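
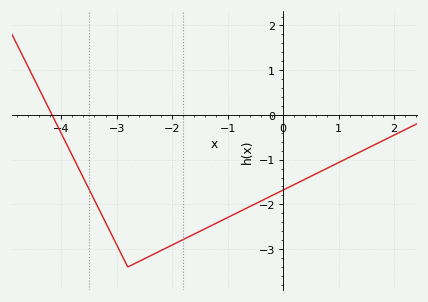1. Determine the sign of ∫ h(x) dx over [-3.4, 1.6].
negative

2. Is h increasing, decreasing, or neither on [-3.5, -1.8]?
neither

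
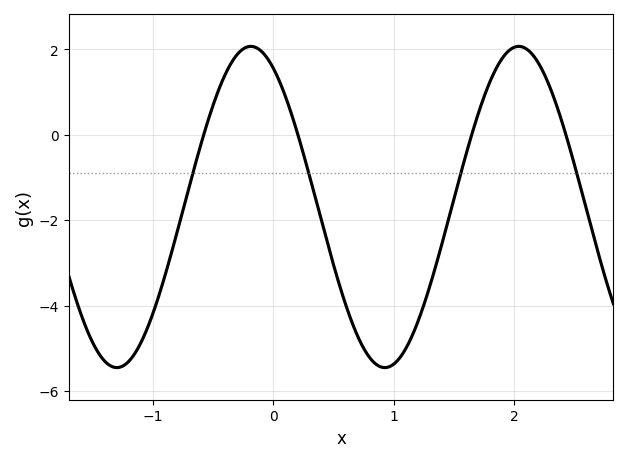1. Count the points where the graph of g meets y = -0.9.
4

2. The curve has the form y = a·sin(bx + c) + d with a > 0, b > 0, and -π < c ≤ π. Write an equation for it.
y = 3.76sin(2.82x + 2.1) - 1.69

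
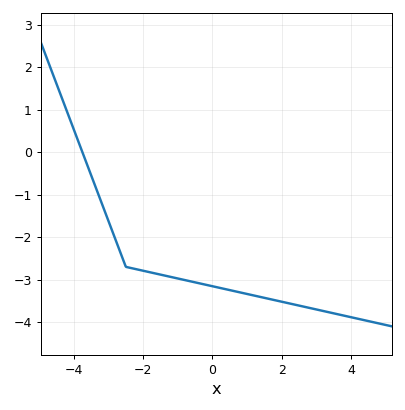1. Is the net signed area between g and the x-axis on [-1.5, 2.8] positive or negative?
negative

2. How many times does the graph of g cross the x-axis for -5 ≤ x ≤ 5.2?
1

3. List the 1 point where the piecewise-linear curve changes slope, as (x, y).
(-2.5, -2.7)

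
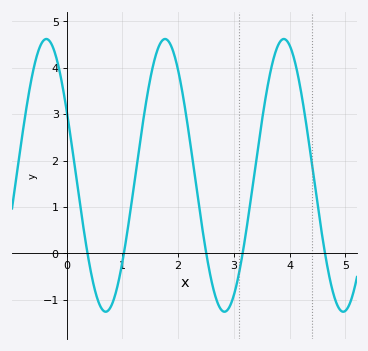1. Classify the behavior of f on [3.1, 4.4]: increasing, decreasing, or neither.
neither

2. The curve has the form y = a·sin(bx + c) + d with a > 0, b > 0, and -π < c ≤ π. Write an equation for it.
y = 2.94sin(2.95x + 2.64) + 1.68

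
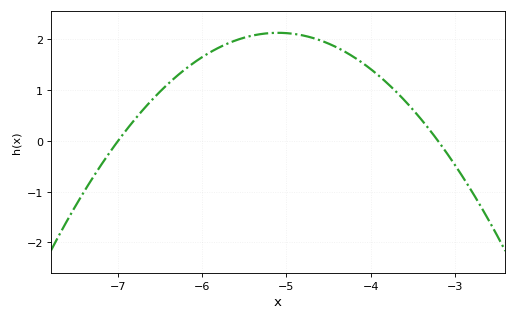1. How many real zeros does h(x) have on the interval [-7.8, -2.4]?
2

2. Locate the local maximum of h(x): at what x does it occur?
-5.1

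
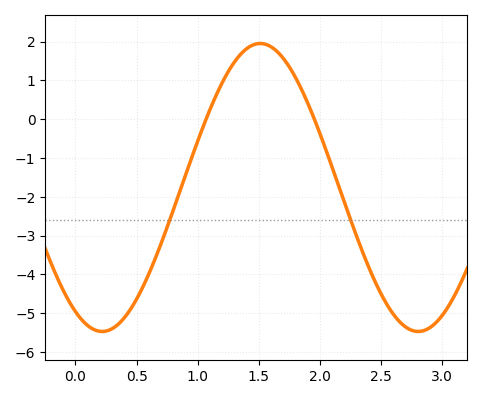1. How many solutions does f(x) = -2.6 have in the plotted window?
2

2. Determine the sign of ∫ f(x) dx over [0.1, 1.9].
negative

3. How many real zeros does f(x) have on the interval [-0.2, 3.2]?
2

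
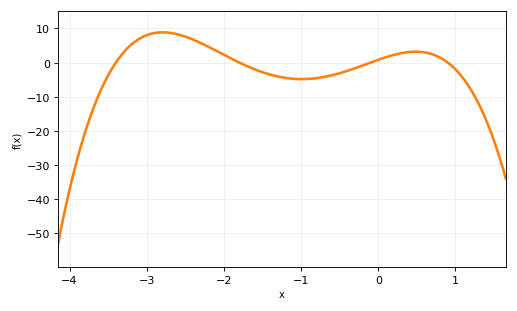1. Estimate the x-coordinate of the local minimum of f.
-0.992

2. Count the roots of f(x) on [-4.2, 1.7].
4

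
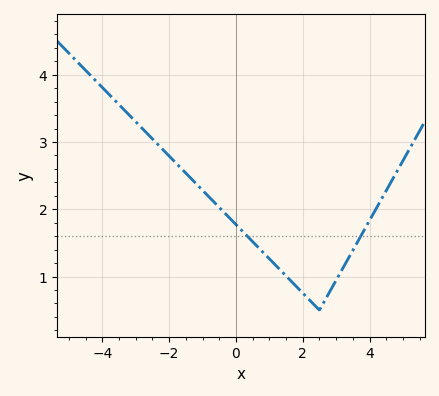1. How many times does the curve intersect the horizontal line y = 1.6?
2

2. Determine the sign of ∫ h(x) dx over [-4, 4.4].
positive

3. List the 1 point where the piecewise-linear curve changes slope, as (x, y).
(2.5, 0.5)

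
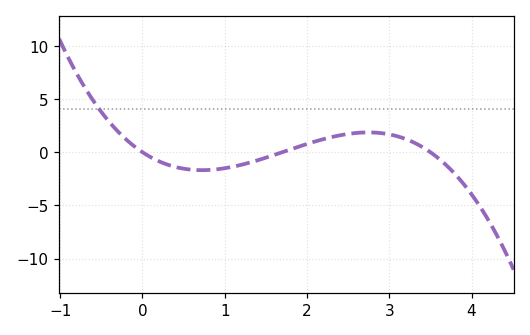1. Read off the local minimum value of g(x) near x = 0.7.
-1.69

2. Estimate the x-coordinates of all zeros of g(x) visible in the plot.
0, 1.7, 3.5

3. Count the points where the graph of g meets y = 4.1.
1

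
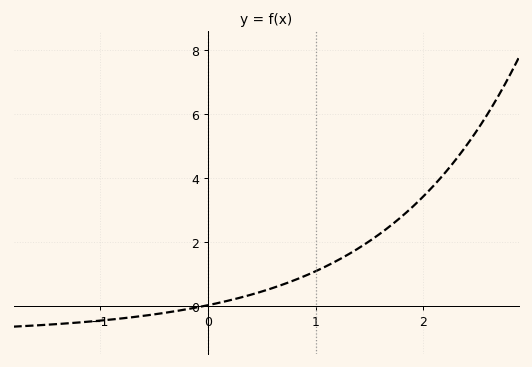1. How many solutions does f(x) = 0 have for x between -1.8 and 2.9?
1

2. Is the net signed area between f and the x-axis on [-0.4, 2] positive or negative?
positive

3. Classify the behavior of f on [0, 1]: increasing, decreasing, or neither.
increasing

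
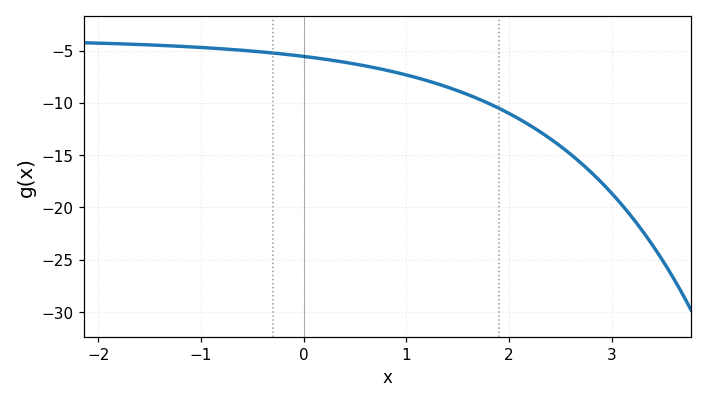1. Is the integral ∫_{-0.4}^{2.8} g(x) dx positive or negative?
negative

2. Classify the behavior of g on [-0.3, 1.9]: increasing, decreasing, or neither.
decreasing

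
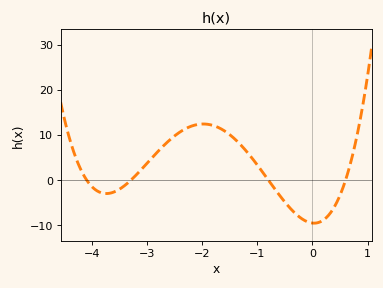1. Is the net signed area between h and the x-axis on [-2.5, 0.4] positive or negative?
positive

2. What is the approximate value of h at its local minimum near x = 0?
-9.5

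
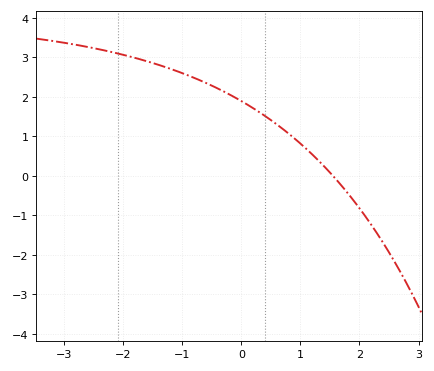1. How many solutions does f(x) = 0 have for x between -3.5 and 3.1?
1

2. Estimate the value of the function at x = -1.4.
2.8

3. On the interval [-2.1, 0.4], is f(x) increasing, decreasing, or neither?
decreasing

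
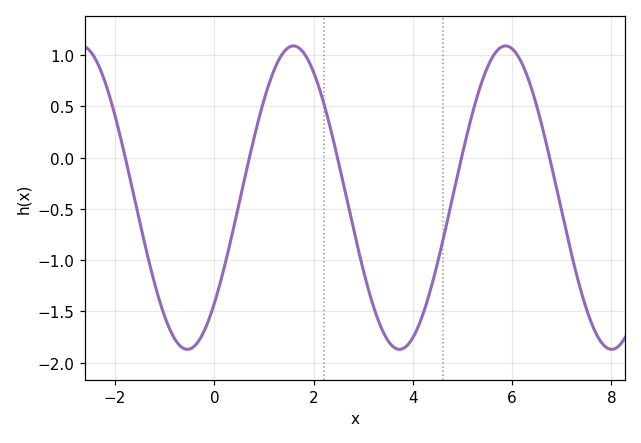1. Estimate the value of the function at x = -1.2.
-1.25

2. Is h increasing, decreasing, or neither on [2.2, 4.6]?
neither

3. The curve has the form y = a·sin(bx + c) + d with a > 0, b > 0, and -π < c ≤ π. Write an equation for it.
y = 1.48sin(1.5x - 0.77) - 0.39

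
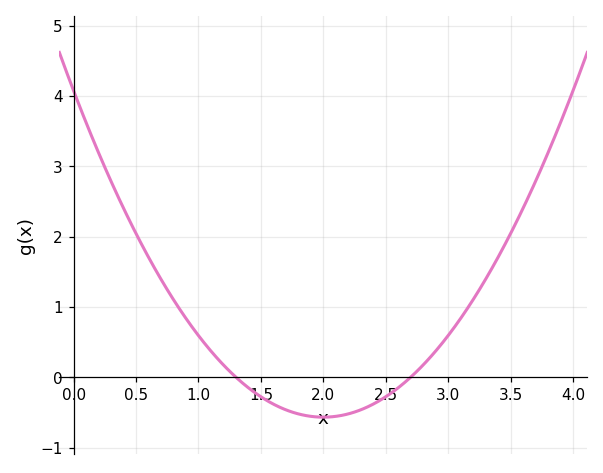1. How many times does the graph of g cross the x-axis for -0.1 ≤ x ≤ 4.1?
2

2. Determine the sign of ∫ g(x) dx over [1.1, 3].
negative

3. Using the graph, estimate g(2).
-0.6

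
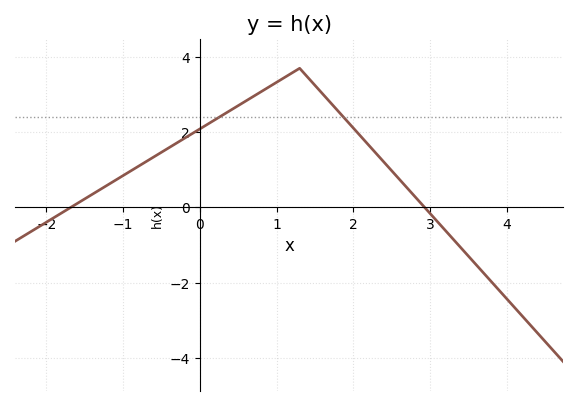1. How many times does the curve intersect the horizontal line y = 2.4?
2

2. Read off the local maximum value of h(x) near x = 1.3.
3.7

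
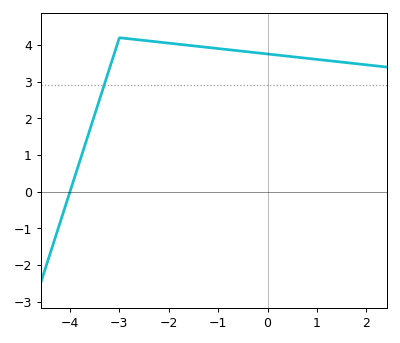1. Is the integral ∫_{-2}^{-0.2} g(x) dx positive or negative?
positive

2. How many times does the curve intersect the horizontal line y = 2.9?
1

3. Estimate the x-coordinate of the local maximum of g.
-3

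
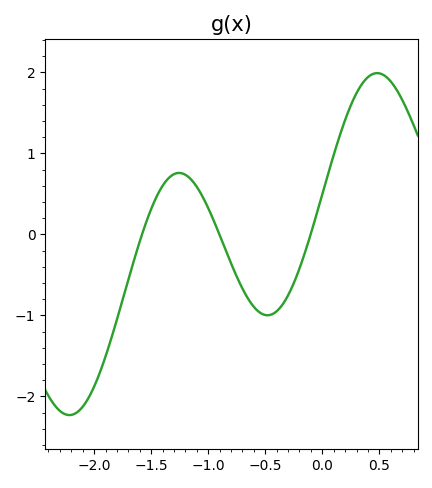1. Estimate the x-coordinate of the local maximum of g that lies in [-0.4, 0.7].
0.481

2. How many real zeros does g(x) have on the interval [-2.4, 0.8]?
3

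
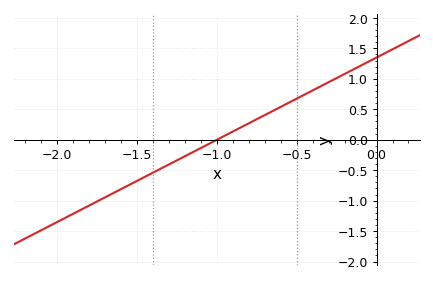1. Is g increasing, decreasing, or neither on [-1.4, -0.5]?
increasing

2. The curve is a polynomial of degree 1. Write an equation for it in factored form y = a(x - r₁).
y = 1.35(x + 1)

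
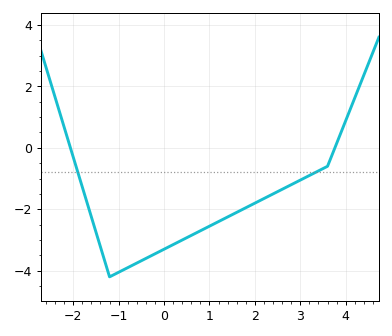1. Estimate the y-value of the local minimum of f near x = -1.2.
-4.2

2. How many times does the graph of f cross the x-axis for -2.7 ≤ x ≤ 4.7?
2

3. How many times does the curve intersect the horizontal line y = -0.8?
2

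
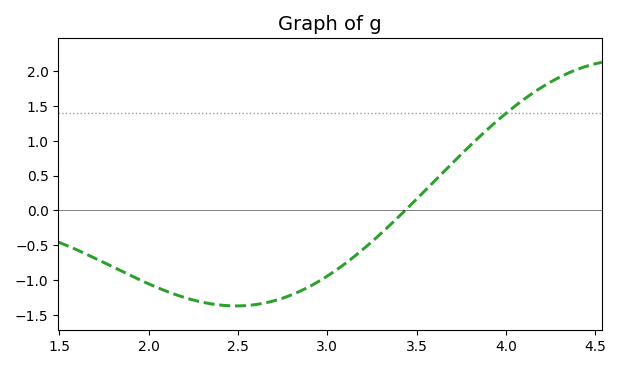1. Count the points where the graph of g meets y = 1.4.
1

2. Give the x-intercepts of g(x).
3.45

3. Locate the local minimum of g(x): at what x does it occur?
2.5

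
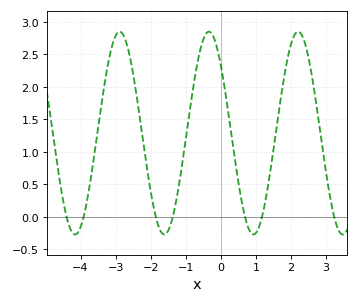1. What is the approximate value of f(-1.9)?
0.1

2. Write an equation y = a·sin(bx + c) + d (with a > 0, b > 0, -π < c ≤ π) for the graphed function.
y = 1.56sin(2.5x + 2.4) + 1.29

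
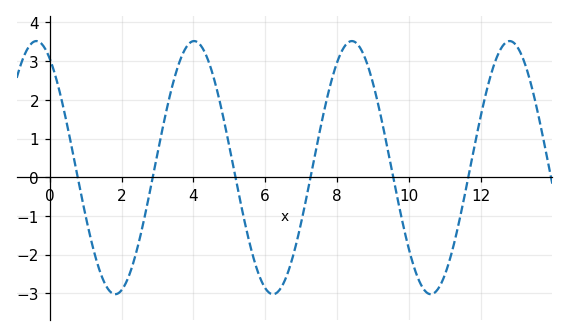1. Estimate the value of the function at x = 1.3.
-2.1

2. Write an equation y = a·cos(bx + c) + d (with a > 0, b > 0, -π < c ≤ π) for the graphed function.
y = 3.27cos(1.4x + 0.53) + 0.25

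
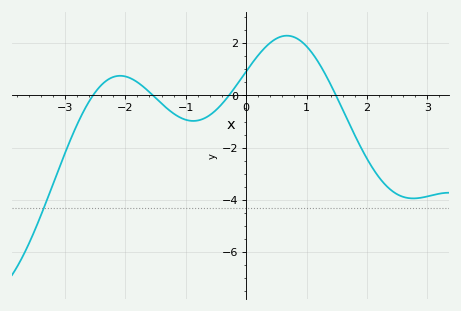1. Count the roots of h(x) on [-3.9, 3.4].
4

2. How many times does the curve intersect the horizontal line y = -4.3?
1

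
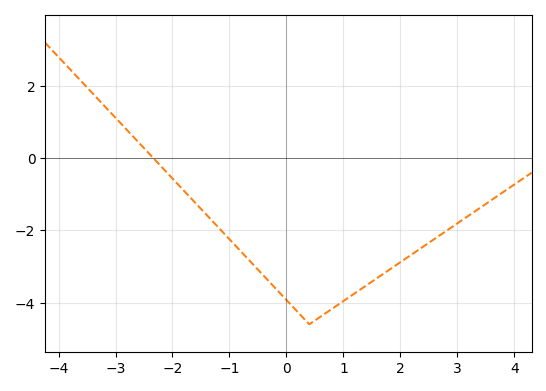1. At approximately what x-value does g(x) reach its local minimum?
0.4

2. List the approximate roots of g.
-2.33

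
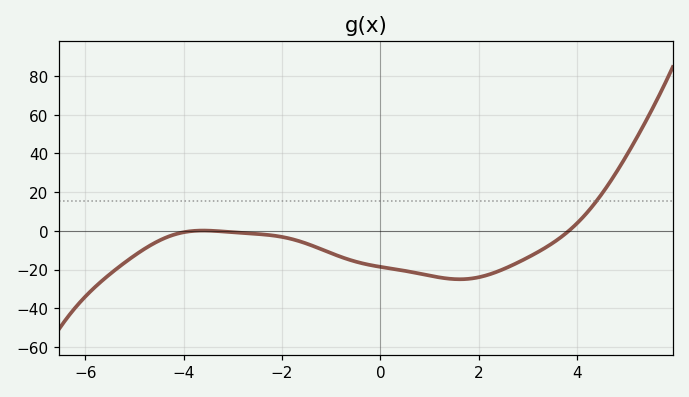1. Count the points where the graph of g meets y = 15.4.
1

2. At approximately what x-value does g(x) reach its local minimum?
1.6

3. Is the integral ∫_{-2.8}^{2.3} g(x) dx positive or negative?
negative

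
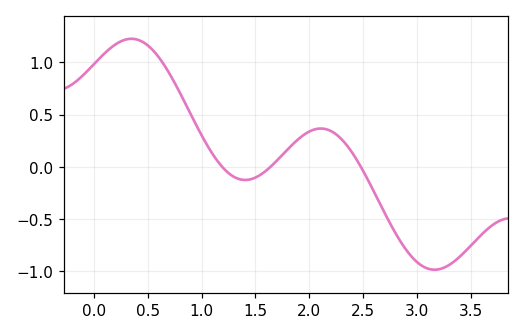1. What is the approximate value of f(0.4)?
1.22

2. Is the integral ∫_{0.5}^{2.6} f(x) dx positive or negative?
positive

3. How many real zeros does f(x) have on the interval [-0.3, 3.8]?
3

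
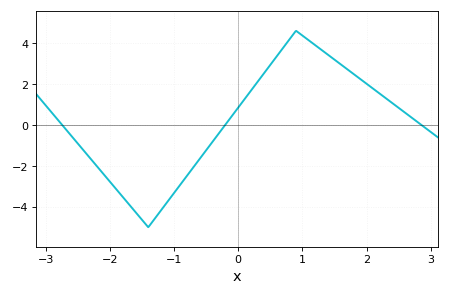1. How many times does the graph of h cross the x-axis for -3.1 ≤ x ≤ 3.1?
3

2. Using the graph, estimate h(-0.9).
-2.91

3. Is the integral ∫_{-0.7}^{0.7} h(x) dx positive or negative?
positive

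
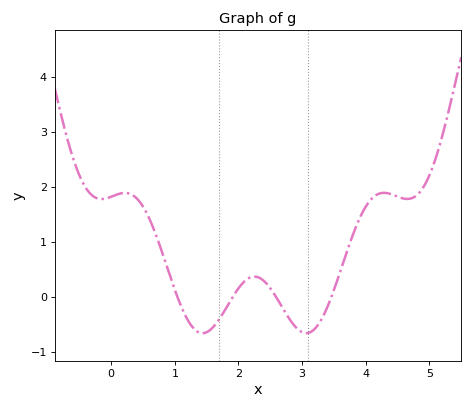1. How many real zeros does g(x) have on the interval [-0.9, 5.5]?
4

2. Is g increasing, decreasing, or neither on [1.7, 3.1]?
neither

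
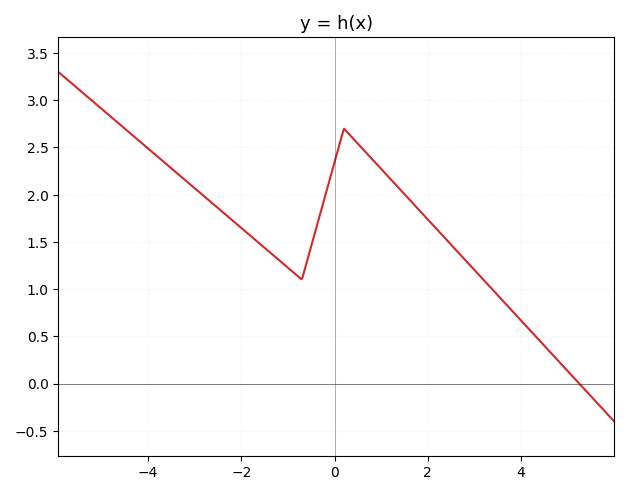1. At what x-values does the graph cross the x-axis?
5.2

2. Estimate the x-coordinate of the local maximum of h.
0.2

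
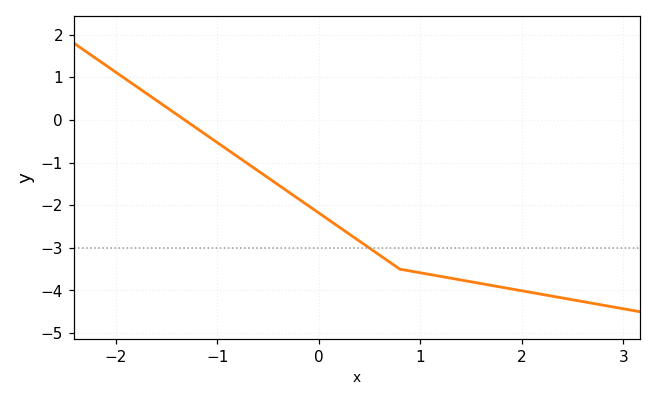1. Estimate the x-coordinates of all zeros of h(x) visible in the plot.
-1.3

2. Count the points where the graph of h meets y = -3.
1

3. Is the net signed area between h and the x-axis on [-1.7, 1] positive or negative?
negative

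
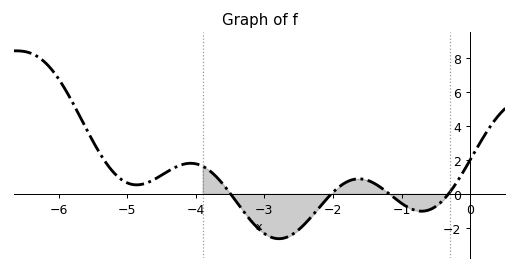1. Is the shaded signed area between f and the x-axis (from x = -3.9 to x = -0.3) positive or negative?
negative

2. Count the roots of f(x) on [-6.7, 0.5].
4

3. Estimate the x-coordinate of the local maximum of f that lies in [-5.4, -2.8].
-4.08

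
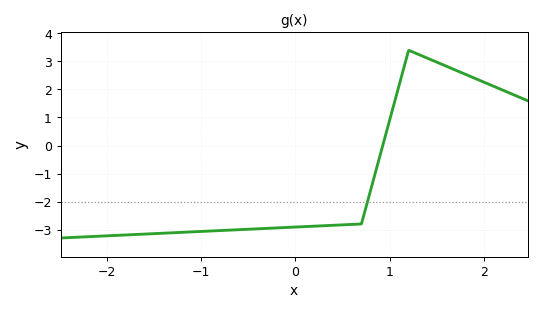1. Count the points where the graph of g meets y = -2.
1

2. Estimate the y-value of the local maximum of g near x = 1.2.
3.4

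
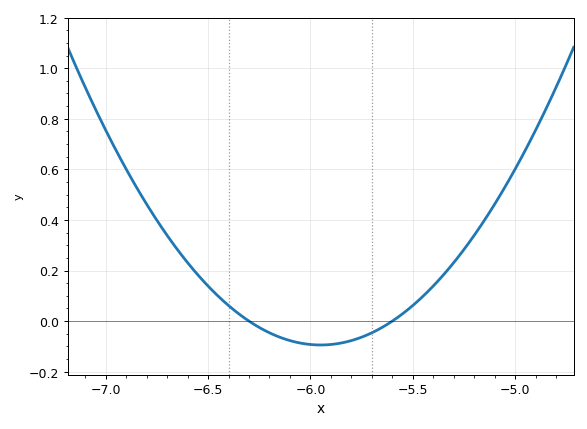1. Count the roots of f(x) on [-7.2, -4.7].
2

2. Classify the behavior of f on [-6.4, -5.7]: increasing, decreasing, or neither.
neither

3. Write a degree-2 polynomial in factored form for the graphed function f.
y = 0.77(x + 6.3)(x + 5.6)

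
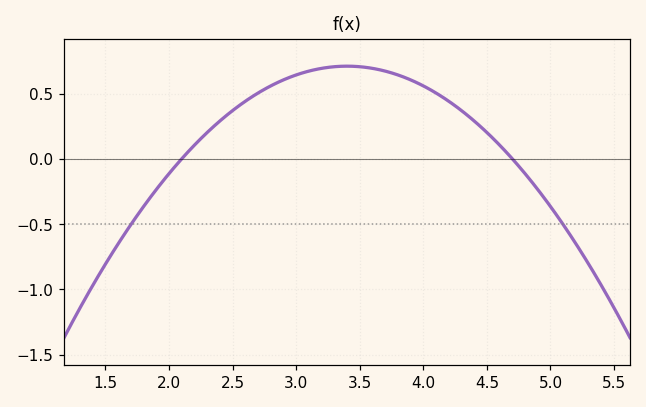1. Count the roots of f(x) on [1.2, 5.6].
2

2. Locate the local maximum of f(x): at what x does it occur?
3.4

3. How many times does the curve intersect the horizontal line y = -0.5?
2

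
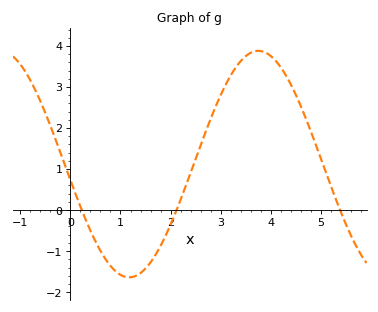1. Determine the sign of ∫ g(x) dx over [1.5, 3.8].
positive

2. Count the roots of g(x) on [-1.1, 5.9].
3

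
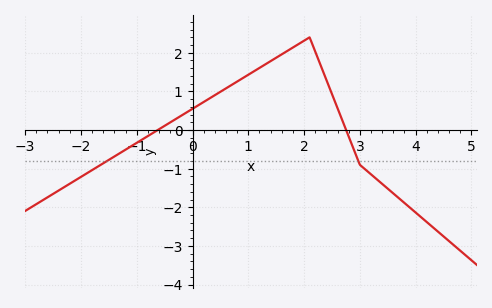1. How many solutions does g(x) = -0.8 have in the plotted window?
2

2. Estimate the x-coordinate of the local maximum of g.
2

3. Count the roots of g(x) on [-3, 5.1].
2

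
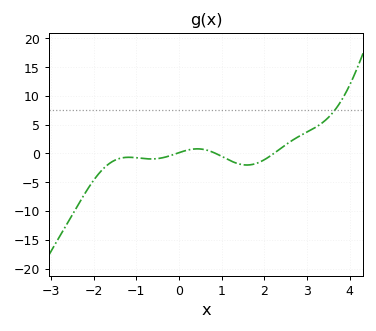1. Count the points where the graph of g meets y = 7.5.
1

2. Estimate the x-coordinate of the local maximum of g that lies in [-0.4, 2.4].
0.43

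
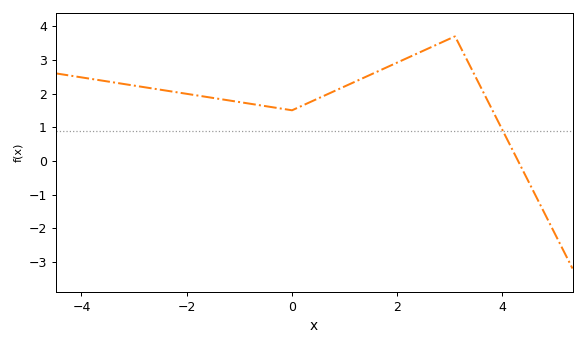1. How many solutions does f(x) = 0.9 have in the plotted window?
1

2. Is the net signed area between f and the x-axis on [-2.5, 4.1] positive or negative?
positive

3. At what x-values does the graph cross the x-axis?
4.2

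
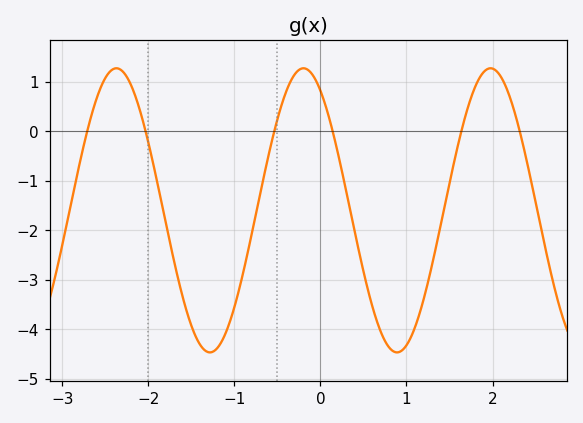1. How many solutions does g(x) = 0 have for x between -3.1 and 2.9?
6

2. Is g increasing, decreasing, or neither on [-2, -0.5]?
neither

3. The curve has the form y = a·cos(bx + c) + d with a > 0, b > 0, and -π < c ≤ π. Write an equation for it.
y = 2.87cos(2.89x + 0.57) - 1.6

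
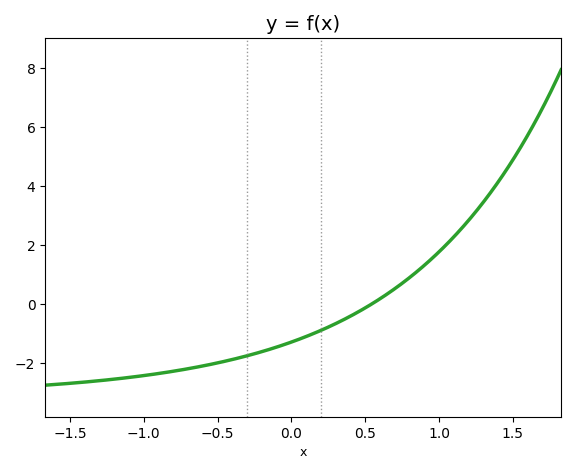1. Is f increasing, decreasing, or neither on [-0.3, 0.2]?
increasing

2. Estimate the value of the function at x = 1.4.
4.2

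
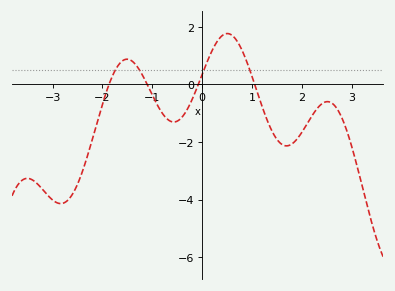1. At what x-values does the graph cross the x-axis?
-1.87, -1.1, -0.076, 1.06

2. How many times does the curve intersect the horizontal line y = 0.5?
4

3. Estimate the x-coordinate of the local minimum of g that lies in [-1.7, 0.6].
-0.567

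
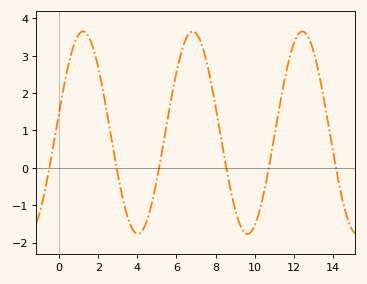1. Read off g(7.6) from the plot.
2.7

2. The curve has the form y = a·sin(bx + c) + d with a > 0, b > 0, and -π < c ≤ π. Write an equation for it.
y = 2.71sin(1.1x + 0.2) + 0.94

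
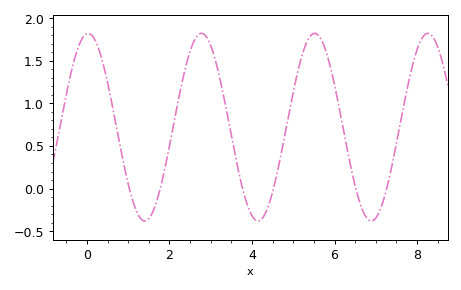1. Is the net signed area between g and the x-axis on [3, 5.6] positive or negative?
positive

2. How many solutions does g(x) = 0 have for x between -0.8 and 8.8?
6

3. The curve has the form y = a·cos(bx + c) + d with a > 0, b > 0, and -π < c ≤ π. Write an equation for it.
y = 1.1cos(2.29x - 0.07) + 0.72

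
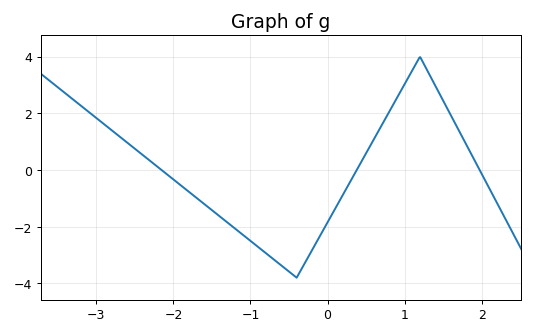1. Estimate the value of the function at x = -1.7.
-1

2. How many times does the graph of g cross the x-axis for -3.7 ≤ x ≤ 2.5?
3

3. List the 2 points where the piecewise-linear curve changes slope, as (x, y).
(-0.4, -3.8); (1.2, 4)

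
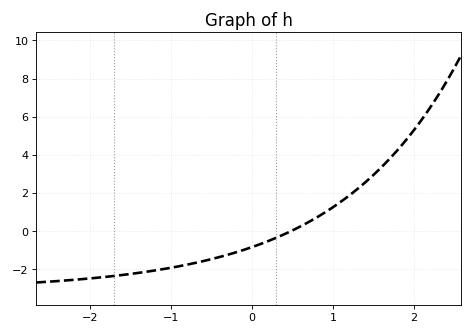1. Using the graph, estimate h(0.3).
-0.4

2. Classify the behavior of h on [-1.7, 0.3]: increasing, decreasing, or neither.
increasing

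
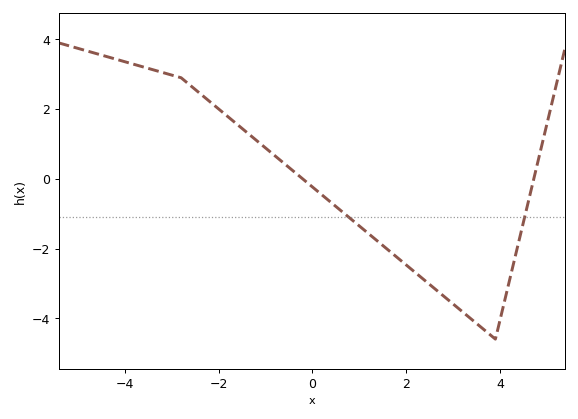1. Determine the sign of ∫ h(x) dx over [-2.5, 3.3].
negative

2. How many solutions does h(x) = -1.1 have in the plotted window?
2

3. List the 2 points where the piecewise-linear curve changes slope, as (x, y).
(-2.8, 2.9); (3.9, -4.6)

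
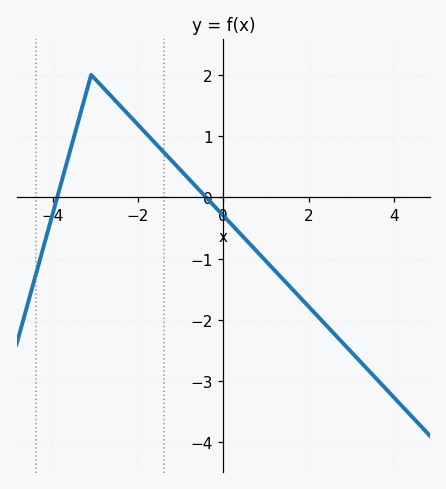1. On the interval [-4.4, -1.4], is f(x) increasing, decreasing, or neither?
neither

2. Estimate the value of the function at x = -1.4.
0.74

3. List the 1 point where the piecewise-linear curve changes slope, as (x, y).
(-3.1, 2)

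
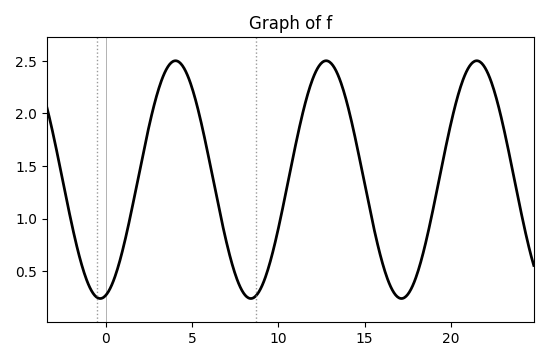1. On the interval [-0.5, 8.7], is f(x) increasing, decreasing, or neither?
neither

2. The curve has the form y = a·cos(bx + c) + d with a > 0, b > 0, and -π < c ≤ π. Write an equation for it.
y = 1.13cos(0.72x - 2.9) + 1.37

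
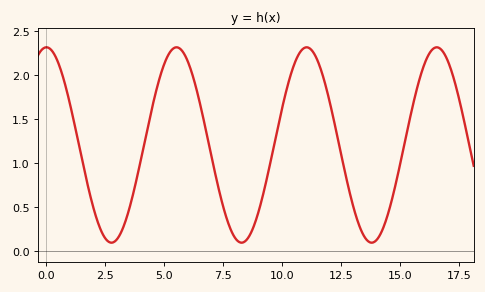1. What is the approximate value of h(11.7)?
2.03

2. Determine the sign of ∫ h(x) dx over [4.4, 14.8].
positive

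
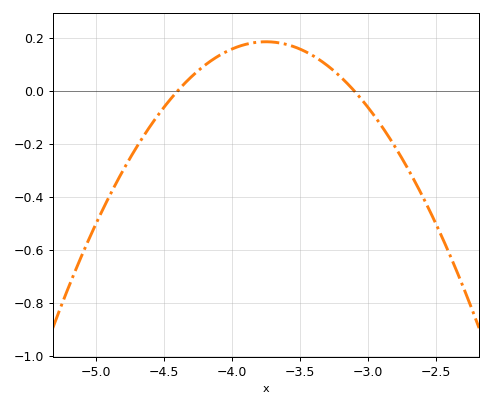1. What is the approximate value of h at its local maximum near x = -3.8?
0.18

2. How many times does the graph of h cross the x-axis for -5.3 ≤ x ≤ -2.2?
2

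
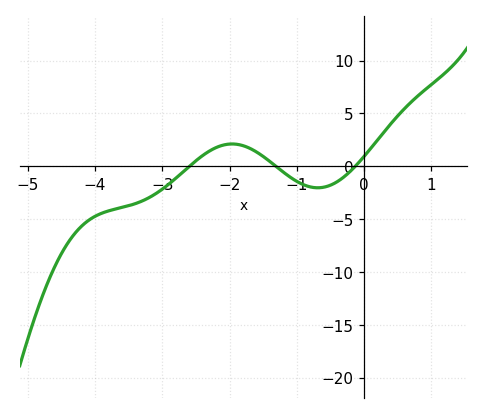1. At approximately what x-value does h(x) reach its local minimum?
-0.7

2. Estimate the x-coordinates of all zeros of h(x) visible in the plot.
-2.6, -1.3, -0.1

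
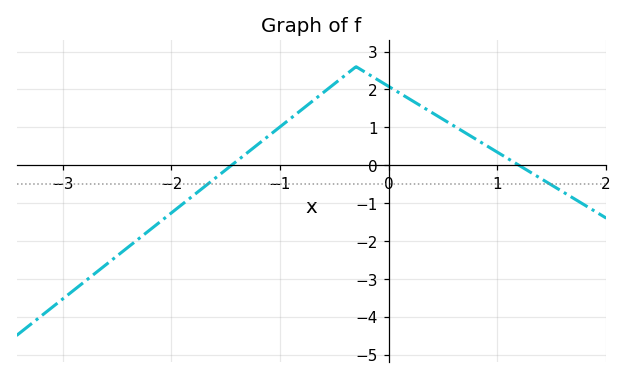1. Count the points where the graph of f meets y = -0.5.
2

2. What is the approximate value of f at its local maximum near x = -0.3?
2.6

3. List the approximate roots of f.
-1.4, 1.2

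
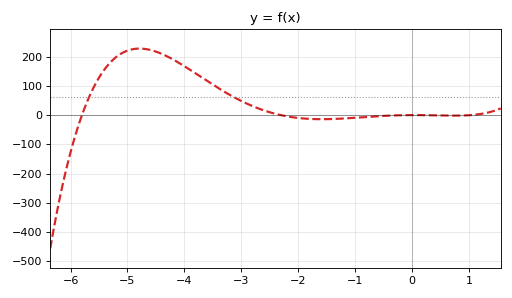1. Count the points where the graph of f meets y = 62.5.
2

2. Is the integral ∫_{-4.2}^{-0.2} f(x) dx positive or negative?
positive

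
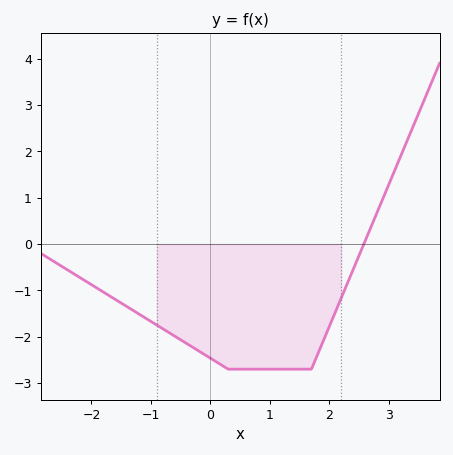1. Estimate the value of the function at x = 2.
-1.78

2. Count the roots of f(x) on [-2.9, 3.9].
1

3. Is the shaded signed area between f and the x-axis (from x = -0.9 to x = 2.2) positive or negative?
negative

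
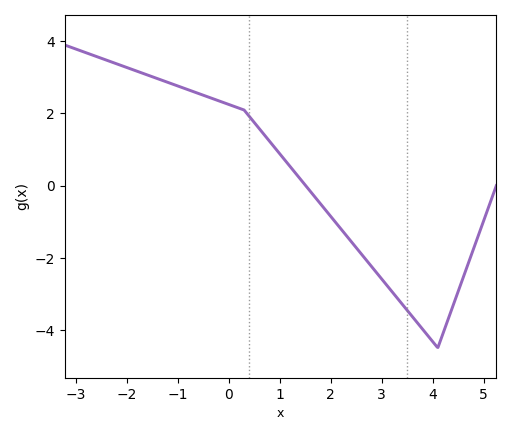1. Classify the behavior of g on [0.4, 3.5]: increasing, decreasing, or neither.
decreasing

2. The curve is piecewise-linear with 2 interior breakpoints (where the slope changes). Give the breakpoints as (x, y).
(0.3, 2.1); (4.1, -4.5)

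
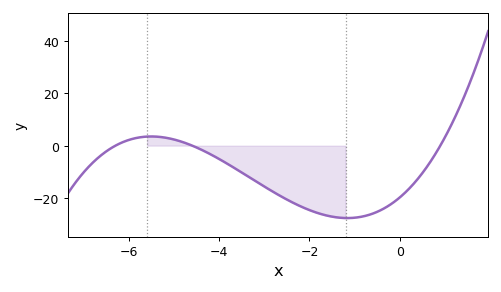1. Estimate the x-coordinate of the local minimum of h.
-1.16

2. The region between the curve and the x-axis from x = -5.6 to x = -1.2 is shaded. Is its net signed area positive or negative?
negative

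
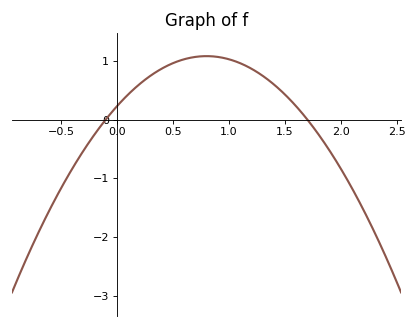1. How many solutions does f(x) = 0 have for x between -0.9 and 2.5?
2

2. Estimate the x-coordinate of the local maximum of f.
0.8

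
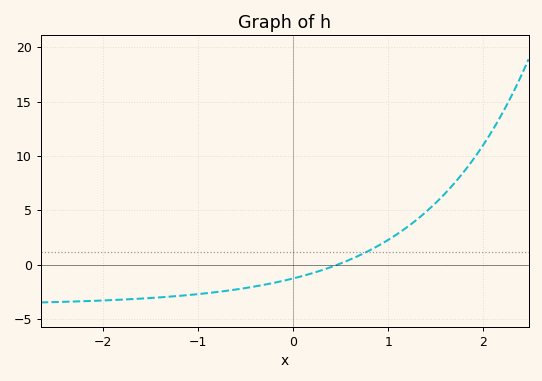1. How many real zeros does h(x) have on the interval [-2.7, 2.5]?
1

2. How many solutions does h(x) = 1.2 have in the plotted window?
1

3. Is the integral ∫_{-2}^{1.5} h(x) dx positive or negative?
negative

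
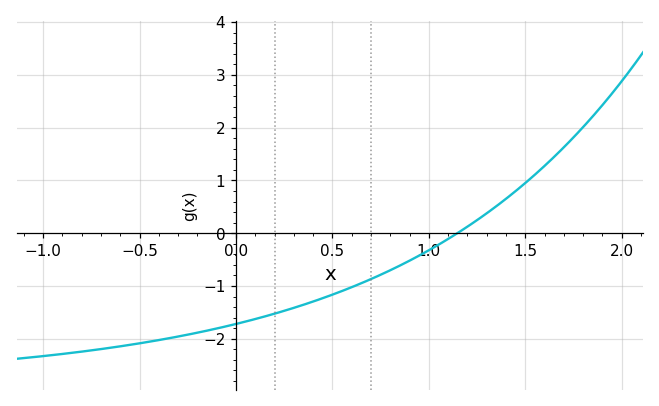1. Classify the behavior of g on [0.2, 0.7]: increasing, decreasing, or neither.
increasing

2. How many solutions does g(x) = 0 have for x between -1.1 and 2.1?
1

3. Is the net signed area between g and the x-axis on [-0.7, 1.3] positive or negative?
negative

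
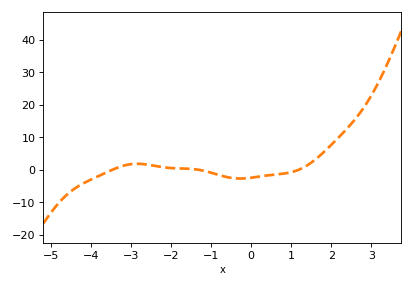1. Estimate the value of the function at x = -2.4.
1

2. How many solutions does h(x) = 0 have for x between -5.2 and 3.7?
3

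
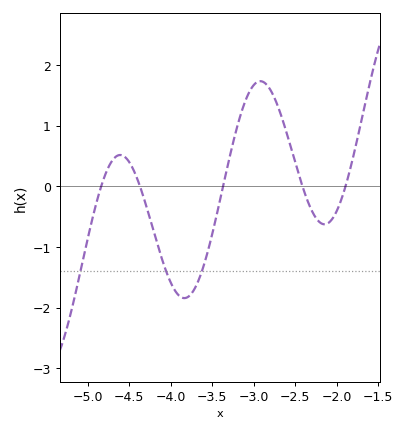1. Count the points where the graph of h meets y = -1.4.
3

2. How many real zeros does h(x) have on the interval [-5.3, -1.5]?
5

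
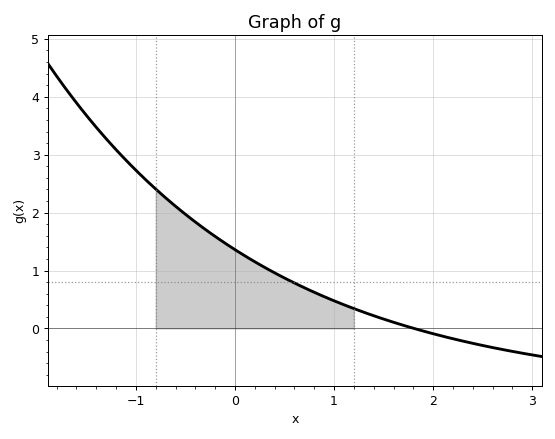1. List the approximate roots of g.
1.81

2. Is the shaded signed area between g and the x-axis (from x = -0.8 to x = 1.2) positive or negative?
positive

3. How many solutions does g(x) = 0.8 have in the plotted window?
1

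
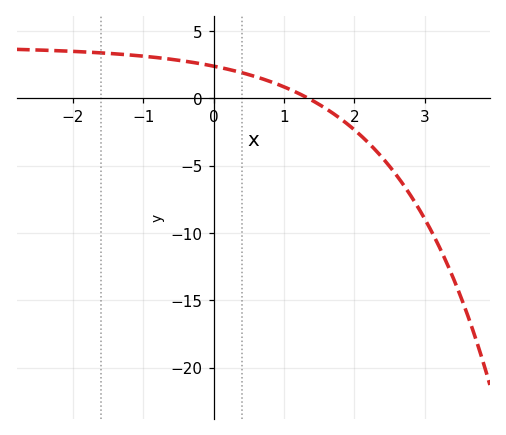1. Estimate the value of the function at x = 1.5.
-0.465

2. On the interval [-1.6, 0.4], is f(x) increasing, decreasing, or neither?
decreasing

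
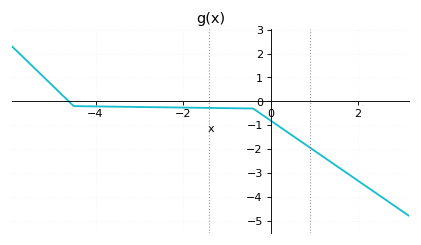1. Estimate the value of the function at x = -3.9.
-0.2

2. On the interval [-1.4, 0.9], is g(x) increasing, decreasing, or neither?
decreasing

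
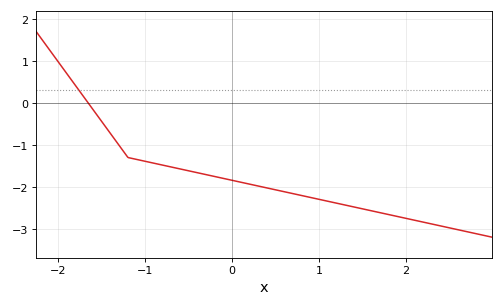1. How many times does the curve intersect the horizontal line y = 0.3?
1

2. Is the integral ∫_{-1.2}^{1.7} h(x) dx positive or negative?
negative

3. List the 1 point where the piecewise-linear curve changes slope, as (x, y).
(-1.2, -1.3)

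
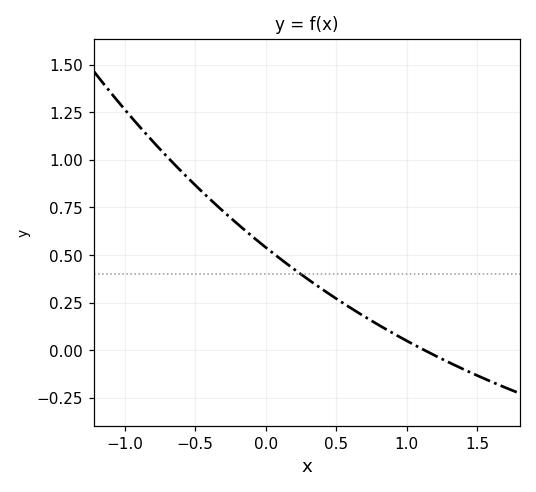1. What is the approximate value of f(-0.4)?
0.797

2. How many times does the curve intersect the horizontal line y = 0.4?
1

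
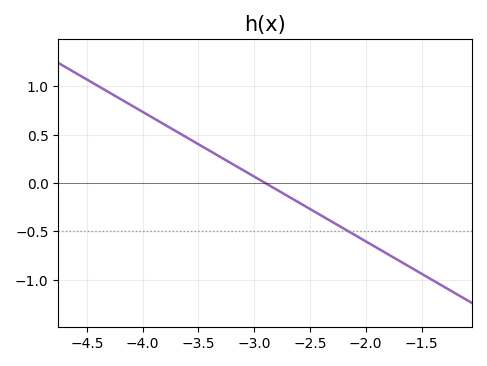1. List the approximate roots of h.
-2.9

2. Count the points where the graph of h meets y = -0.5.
1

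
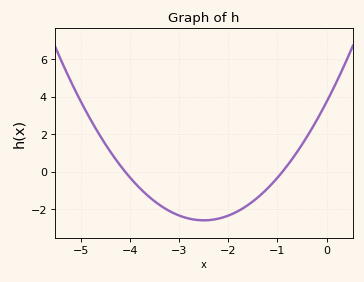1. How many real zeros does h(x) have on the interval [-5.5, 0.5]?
2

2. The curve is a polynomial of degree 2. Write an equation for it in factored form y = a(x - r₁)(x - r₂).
y = 1.01(x + 4.1)(x + 0.9)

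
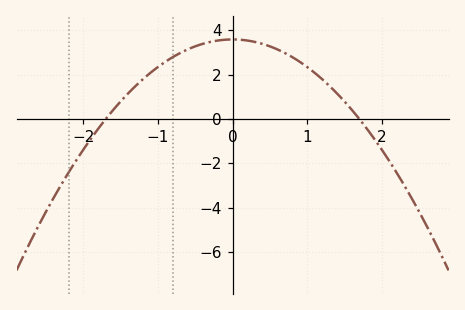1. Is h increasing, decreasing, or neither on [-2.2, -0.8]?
increasing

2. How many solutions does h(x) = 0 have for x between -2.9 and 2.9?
2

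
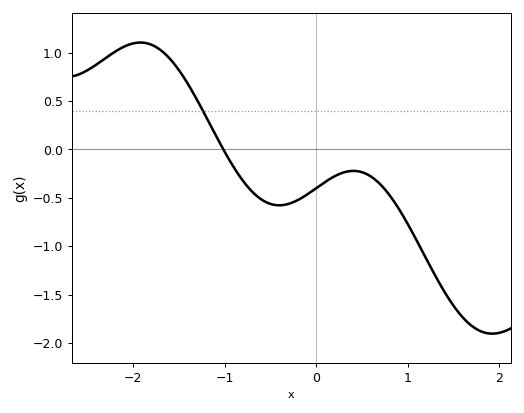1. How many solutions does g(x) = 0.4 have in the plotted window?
1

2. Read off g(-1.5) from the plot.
0.819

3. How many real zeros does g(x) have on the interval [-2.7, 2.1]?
1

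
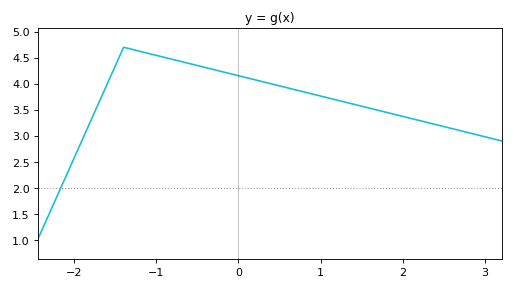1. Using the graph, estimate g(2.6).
3.14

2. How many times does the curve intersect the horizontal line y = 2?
1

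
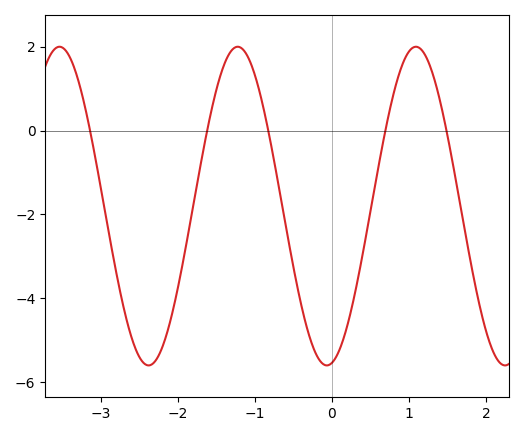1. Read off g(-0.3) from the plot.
-4.86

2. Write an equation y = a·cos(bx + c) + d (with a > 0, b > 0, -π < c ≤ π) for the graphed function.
y = 3.8cos(2.72x - 2.96) - 1.8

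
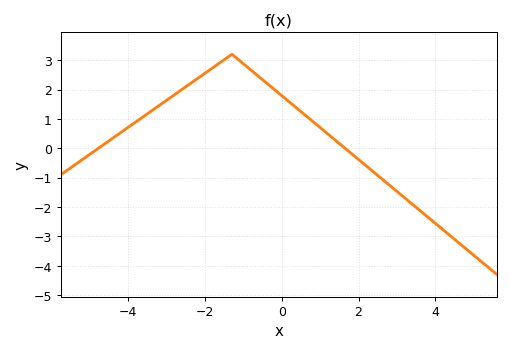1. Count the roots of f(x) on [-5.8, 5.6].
2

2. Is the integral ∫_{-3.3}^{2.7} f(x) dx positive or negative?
positive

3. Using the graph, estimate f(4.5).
-3.1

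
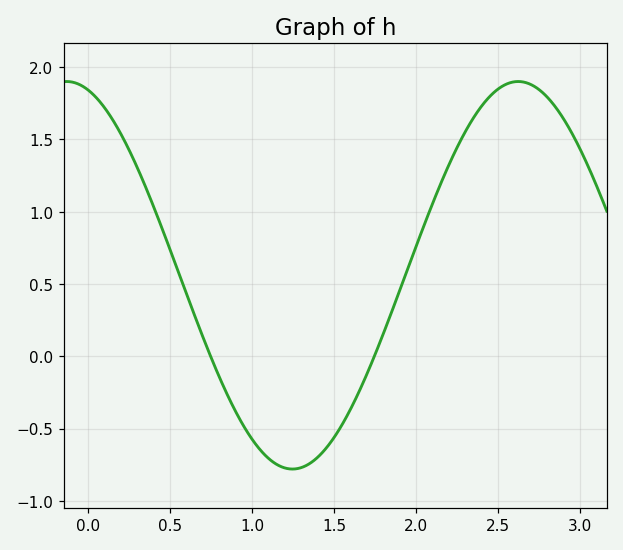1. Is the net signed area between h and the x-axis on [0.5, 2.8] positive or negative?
positive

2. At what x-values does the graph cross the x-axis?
0.75, 1.75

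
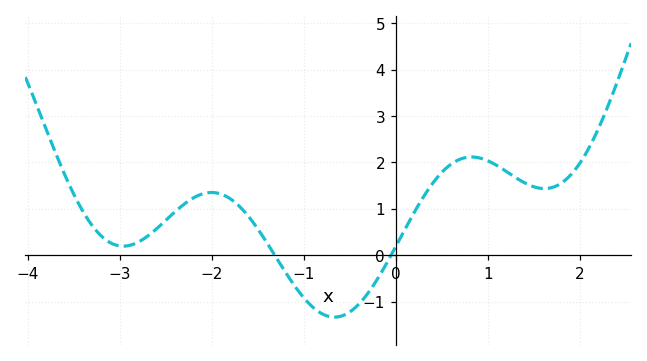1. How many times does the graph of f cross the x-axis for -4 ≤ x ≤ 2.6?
2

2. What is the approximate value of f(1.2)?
1.8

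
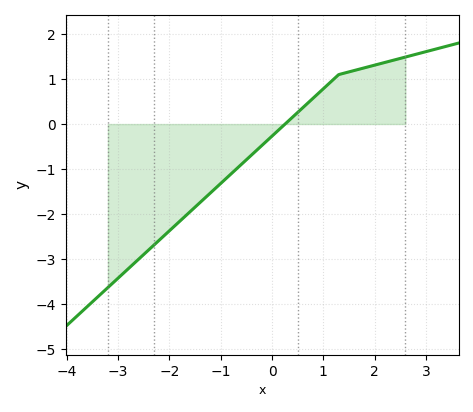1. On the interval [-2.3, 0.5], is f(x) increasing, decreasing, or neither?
increasing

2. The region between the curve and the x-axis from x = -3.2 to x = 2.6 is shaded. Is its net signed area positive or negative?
negative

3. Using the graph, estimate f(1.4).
1.13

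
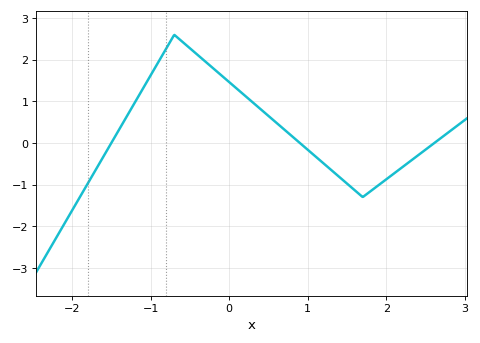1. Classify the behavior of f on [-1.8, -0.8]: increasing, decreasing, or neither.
increasing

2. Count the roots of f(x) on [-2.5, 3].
3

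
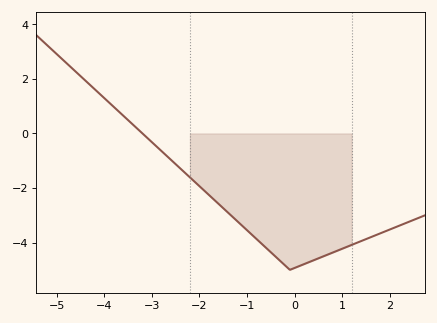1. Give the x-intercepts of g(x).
-3.2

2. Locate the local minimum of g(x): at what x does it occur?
0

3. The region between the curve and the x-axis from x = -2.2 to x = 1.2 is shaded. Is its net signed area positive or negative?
negative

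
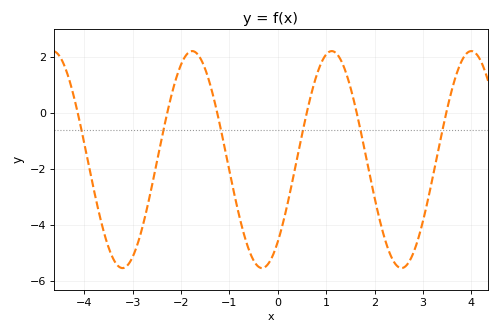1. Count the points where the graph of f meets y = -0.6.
6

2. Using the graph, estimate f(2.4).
-5.4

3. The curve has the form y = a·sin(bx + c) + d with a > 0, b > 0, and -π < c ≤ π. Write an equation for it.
y = 3.88sin(2.2x - 0.86) - 1.67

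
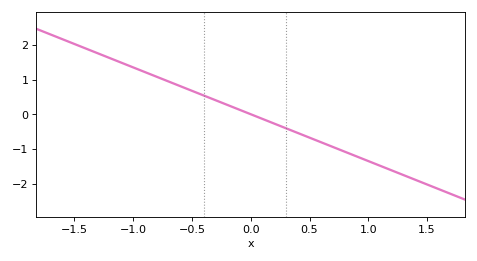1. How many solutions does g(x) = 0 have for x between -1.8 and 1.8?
1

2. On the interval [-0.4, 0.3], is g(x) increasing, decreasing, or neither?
decreasing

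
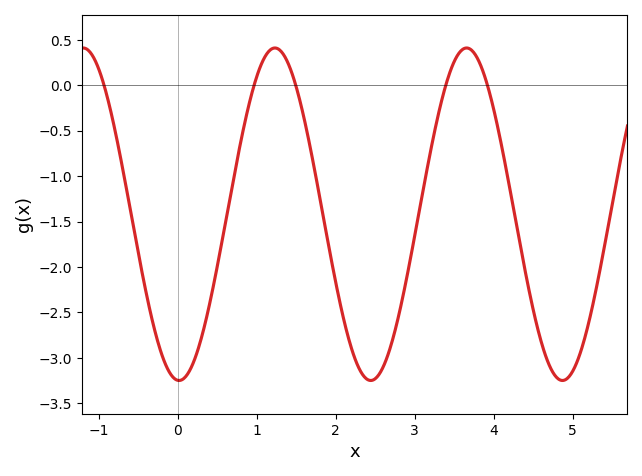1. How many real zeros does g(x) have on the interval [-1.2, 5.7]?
5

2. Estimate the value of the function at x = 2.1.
-2.55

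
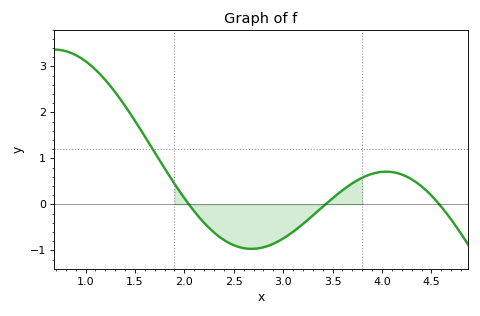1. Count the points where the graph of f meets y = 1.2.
1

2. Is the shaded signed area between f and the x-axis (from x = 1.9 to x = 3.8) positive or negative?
negative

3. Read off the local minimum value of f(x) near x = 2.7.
-1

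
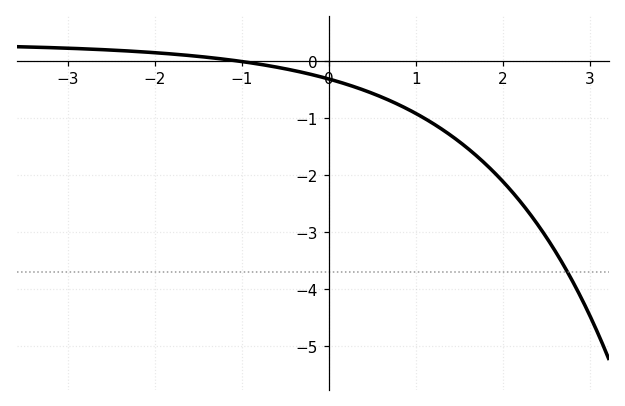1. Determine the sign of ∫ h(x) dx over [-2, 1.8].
negative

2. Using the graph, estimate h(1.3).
-1.2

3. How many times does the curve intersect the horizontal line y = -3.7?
1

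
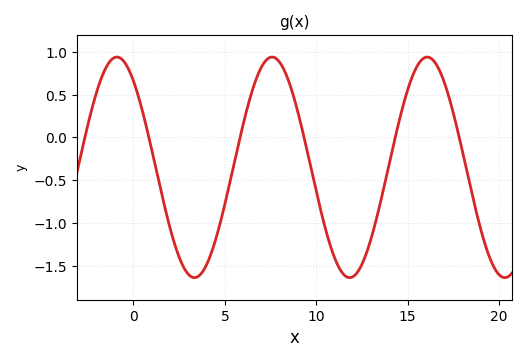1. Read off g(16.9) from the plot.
0.706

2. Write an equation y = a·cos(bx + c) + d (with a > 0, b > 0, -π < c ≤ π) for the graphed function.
y = 1.29cos(0.74x + 0.672) - 0.35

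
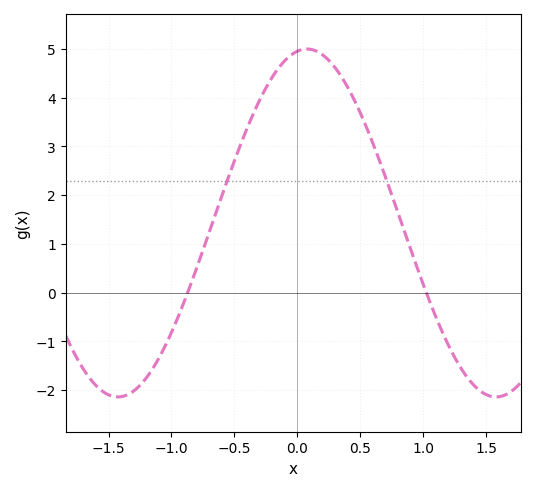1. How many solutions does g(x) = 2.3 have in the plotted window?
2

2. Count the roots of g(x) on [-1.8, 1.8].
2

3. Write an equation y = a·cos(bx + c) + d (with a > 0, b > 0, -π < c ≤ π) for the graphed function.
y = 3.57cos(2.1x - 0.16) + 1.43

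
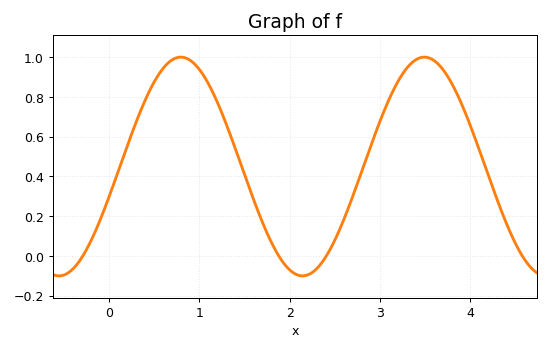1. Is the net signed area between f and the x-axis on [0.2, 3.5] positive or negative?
positive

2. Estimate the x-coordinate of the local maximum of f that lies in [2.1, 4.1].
3.49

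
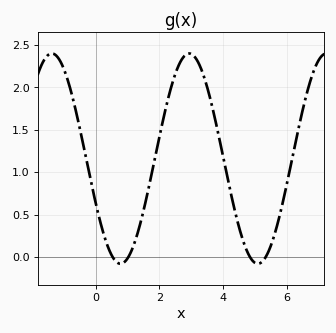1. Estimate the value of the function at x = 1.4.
0.4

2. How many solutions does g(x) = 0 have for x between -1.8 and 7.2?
4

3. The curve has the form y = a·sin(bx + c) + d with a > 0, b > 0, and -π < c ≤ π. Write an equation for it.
y = 1.24sin(1.5x - 2.7) + 1.16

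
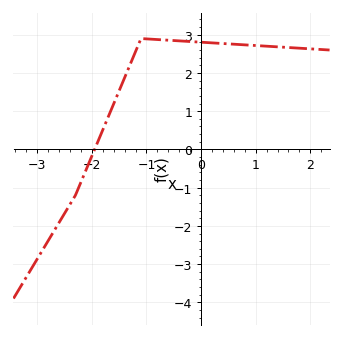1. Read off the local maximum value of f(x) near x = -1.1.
2.9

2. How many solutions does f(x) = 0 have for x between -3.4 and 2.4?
1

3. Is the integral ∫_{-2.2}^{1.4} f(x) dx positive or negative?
positive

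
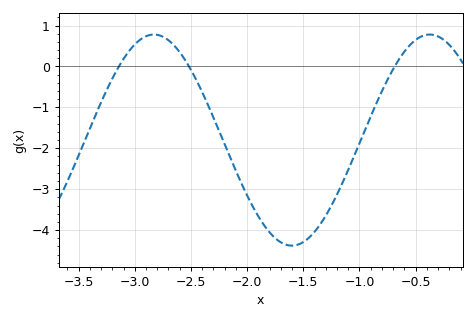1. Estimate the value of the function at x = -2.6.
0.3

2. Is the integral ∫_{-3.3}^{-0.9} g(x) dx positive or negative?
negative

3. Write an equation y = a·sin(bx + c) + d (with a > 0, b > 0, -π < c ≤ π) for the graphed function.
y = 2.58sin(2.6x + 2.5) - 1.8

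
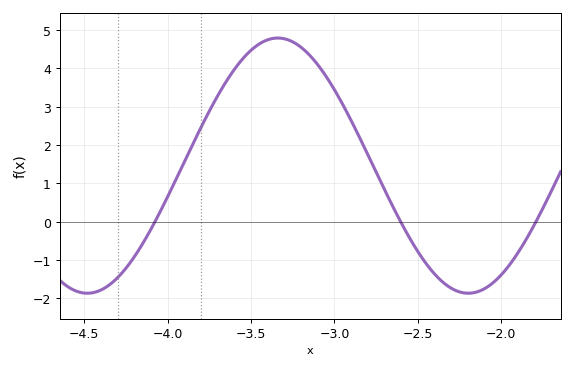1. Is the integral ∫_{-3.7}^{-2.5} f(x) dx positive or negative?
positive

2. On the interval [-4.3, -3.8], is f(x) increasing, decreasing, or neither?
increasing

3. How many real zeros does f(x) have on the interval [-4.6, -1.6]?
3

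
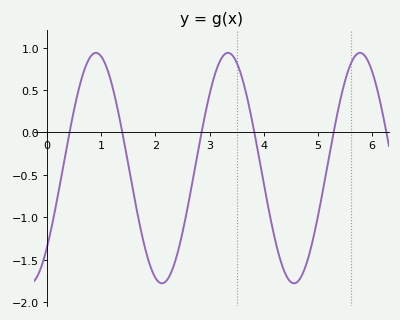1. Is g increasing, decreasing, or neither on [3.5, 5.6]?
neither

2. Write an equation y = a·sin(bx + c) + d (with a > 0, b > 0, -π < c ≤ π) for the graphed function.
y = 1.36sin(2.58x - 0.762) - 0.42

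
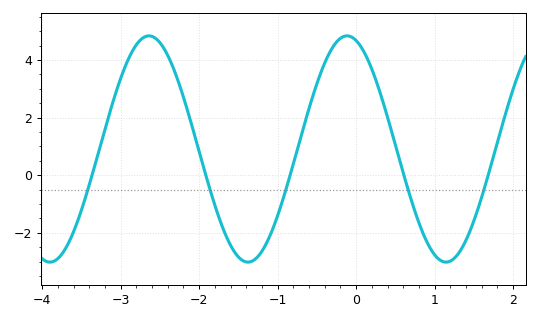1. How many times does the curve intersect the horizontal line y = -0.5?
5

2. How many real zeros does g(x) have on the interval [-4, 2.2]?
5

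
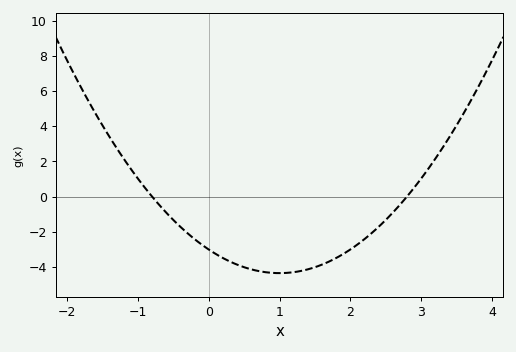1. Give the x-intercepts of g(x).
-0.8, 2.8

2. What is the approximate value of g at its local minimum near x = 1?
-4.34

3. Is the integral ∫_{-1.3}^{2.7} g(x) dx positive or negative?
negative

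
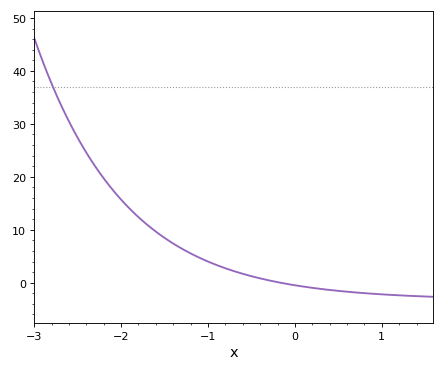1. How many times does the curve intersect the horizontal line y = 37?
1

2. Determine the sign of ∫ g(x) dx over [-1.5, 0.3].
positive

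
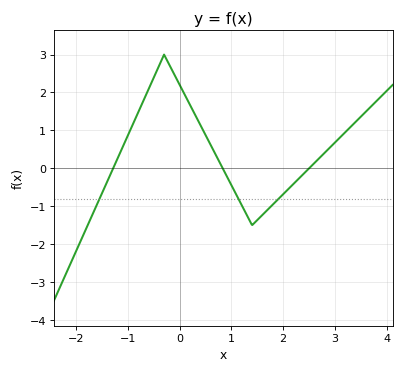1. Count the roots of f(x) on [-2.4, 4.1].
3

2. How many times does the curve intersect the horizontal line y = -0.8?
3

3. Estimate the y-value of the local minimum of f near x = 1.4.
-1.5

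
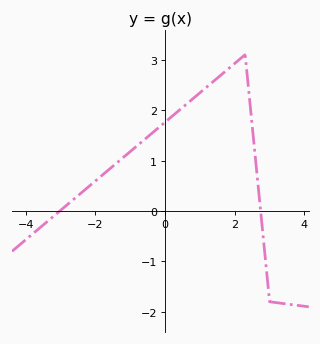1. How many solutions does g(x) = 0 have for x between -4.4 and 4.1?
2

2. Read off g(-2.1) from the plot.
0.5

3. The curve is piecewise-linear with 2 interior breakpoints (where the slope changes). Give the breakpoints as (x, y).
(2.3, 3.1); (3, -1.8)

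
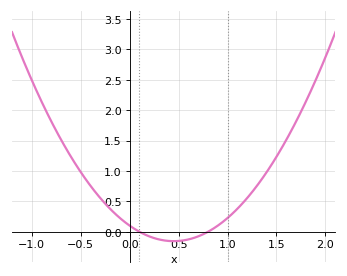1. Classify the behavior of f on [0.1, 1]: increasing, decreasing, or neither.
neither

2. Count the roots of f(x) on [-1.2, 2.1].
2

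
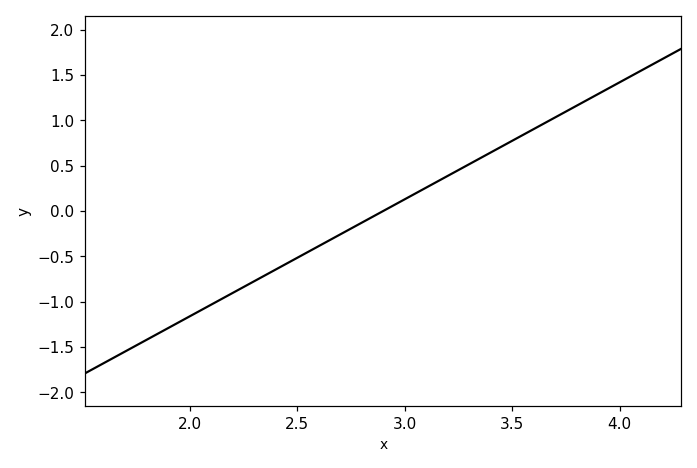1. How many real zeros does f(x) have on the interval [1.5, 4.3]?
1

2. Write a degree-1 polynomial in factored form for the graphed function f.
y = 1.29(x - 2.9)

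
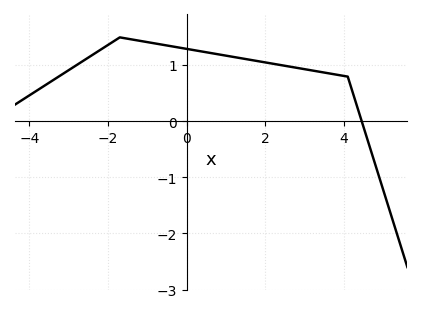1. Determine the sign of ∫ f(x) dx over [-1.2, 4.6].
positive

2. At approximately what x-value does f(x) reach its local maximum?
-1.7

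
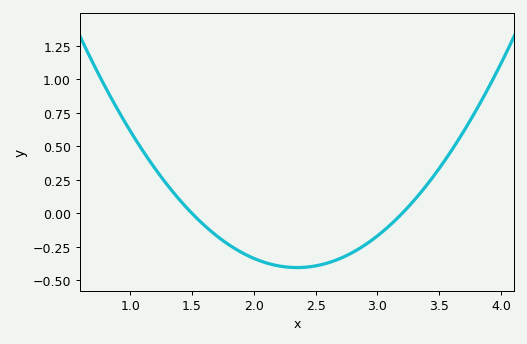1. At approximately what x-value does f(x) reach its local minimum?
2.35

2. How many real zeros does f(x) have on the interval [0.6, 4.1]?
2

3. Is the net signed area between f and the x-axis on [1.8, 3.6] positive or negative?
negative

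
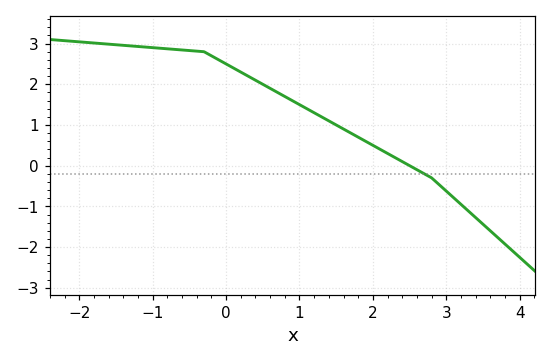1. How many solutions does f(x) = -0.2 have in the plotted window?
1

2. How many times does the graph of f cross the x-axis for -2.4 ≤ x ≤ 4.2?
1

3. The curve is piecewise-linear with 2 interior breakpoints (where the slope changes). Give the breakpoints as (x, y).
(-0.3, 2.8); (2.8, -0.3)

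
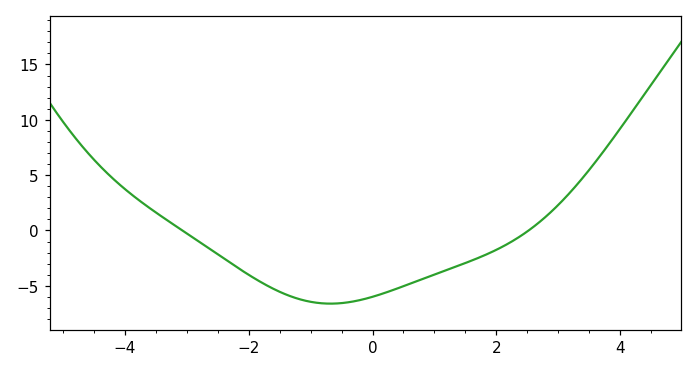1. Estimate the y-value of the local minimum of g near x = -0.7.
-6.5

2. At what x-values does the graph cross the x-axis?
-3, 2.6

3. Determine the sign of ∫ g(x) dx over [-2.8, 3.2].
negative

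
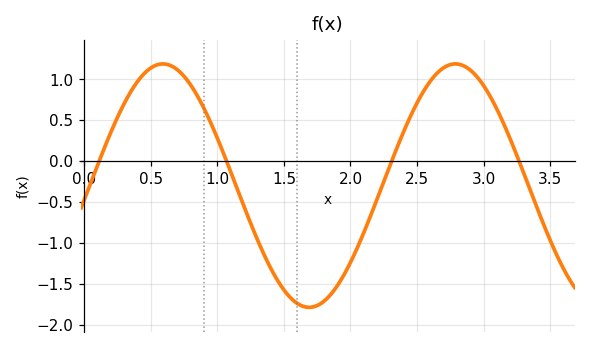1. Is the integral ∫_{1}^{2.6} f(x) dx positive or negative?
negative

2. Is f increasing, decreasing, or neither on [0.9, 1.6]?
decreasing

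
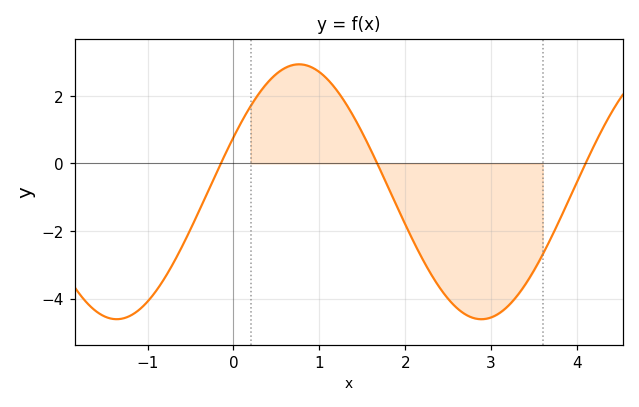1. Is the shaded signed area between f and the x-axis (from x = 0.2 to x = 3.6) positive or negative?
negative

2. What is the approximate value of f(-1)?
-4.09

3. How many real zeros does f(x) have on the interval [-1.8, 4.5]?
3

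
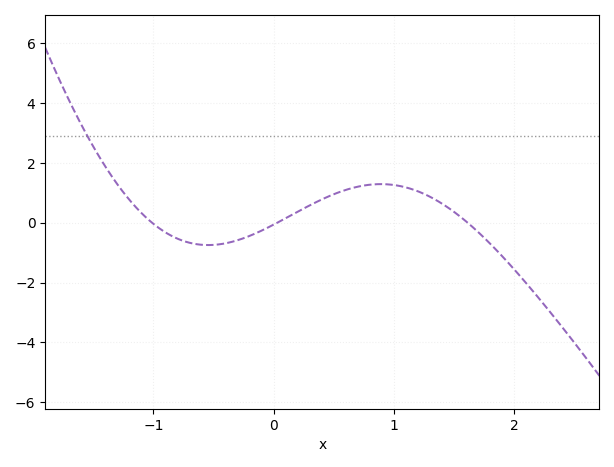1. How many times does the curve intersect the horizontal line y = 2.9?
1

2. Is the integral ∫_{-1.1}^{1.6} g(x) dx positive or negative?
positive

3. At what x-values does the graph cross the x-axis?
-1, 0, 1.6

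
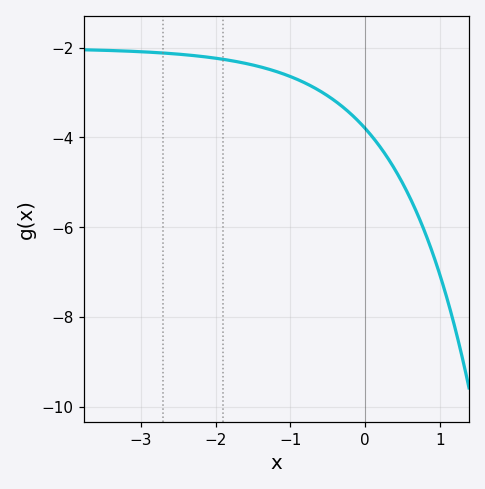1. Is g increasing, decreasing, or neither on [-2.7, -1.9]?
decreasing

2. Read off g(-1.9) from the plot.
-2.26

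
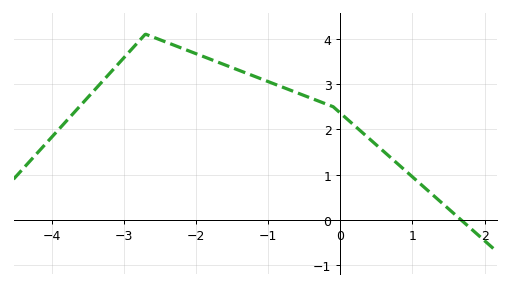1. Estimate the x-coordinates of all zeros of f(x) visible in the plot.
1.7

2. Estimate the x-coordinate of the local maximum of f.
-2.7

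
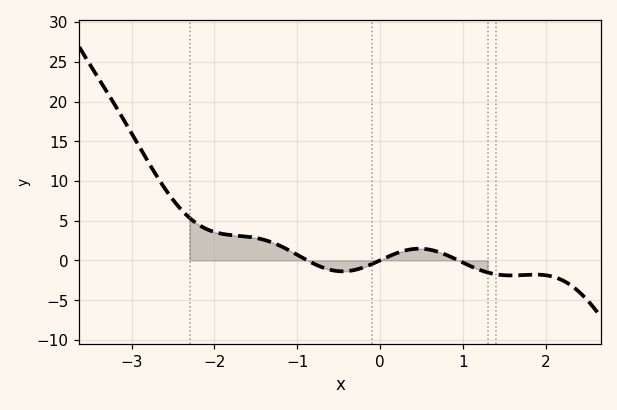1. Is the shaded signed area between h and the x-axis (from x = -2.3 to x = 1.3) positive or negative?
positive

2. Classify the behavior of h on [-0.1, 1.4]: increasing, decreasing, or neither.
neither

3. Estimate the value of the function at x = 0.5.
1.5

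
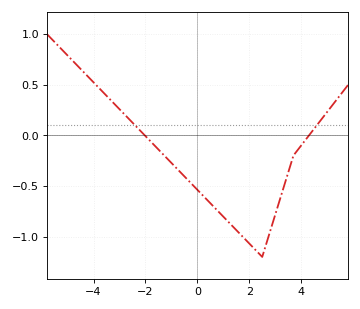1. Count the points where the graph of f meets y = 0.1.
2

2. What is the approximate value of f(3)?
-0.783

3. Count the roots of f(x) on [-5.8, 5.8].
2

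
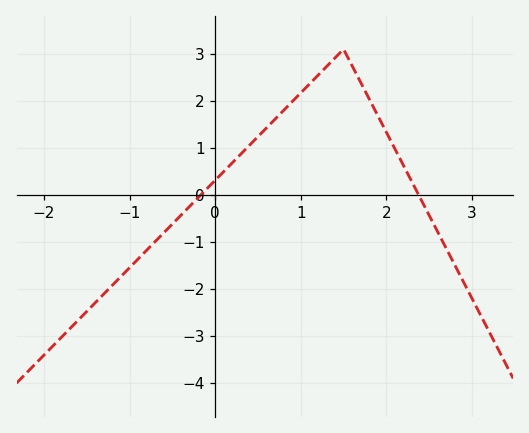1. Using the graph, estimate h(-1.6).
-2.7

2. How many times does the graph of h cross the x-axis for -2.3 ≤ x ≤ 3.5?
2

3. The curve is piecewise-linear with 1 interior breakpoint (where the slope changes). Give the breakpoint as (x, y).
(1.5, 3.1)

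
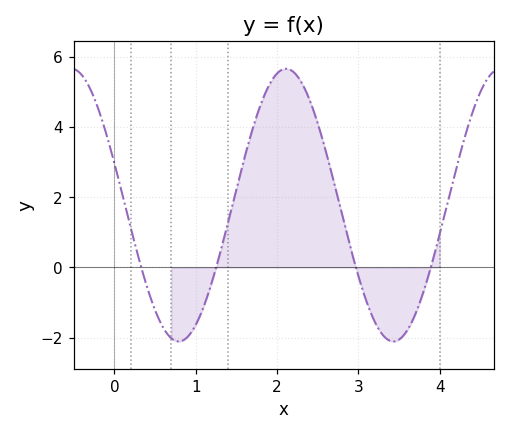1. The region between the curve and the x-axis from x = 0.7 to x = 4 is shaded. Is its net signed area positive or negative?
positive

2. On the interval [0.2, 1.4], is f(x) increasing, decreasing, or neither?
neither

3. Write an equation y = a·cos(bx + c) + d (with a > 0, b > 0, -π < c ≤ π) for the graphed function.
y = 3.89cos(2.38x + 1.26) + 1.78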